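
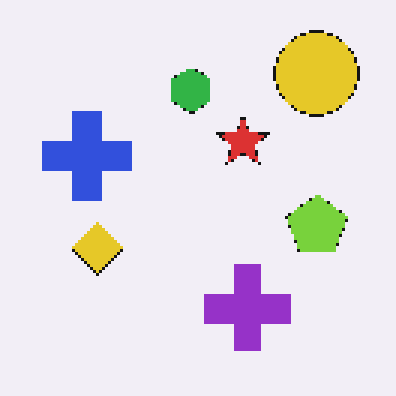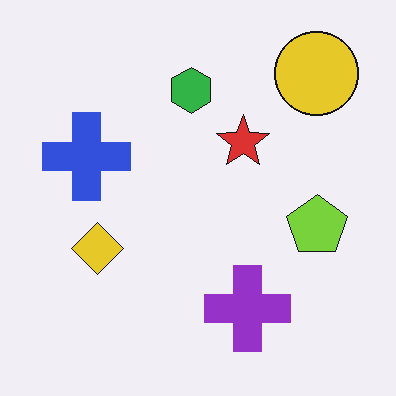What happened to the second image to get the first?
Lightly pixelated (a mild mosaic effect).

Shapes are reduced to large square blocks; fine edges and outlines are lost — a downscale-then-upscale (mosaic) effect.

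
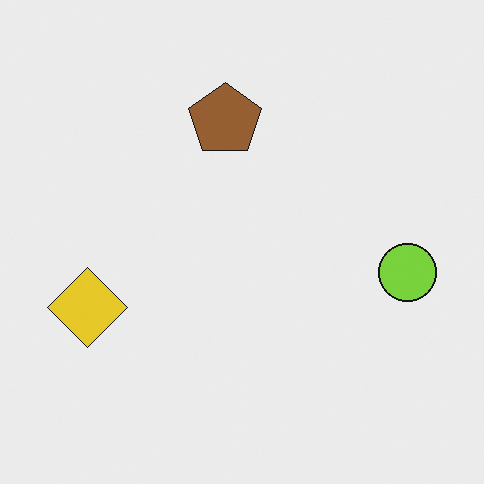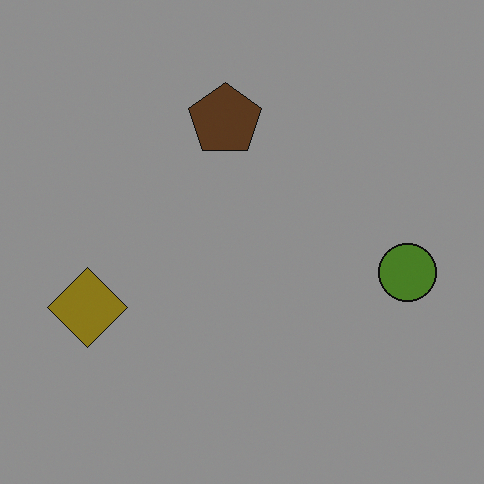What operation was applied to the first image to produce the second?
The transformation is: noticeably darkened.

Every pixel — background and shapes alike — is uniformly darkened.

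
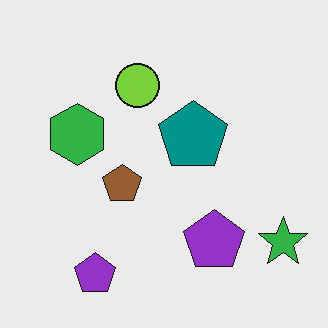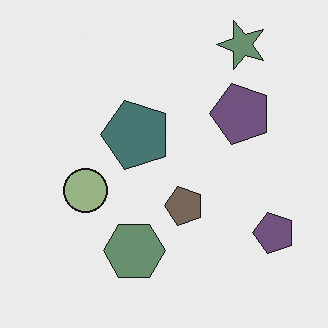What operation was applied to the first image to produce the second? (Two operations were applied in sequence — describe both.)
Rotated 90° counter-clockwise, then heavily desaturated.

The green star sits in the bottom-right of the first image and the top-right of the second — consistent with a whole-image 90° counter-clockwise rotation. All colors are more muted and greyish — a global saturation change.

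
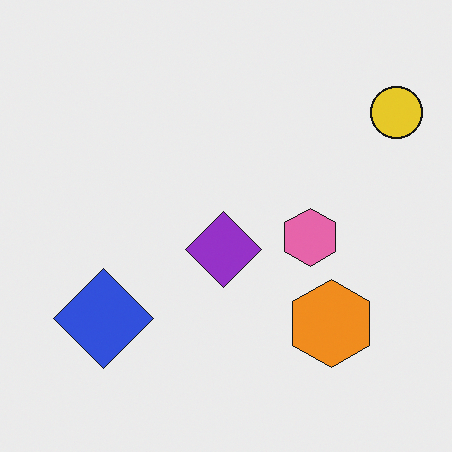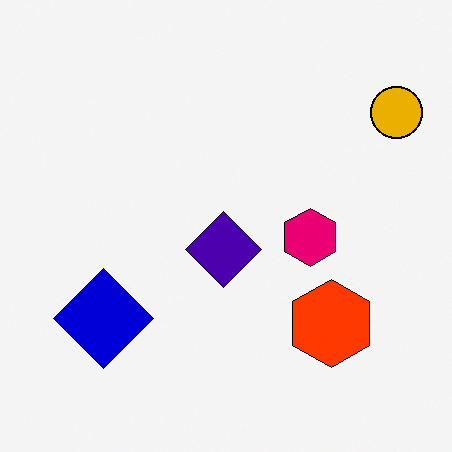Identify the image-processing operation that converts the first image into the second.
The transformation is: given much higher contrast.

Tones are pushed away from mid-grey across the whole image — a global contrast change.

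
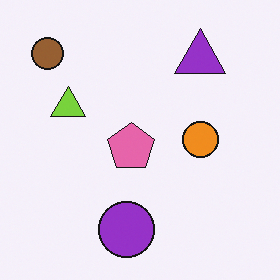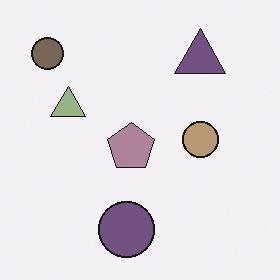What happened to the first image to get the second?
The transformation is: made much more muted (saturation change).

All colors are more muted and greyish — a global saturation change.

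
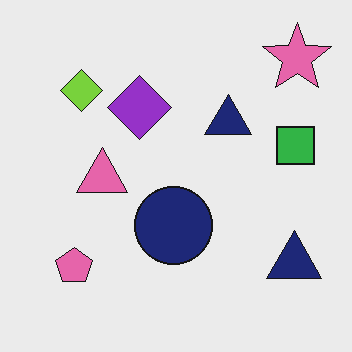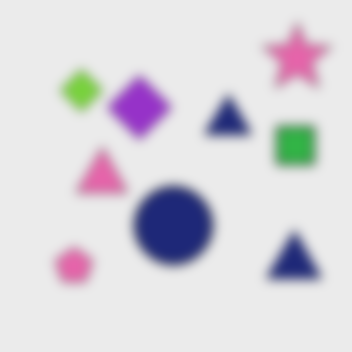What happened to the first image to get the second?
It was heavily blurred.

Shape edges and outlines are uniformly softened across the whole image.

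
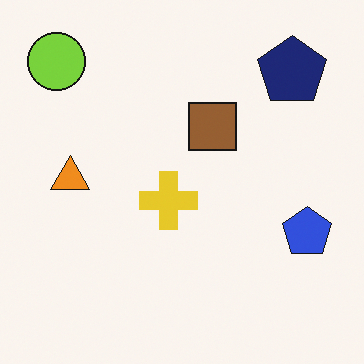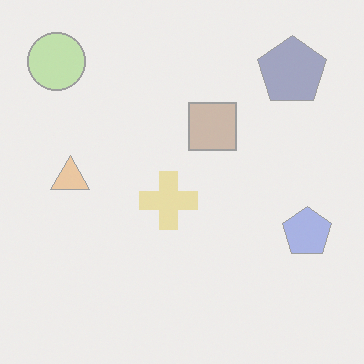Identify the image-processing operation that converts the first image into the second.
The transformation is: given much lower contrast.

Tones are pushed toward mid-grey across the whole image — a global contrast change.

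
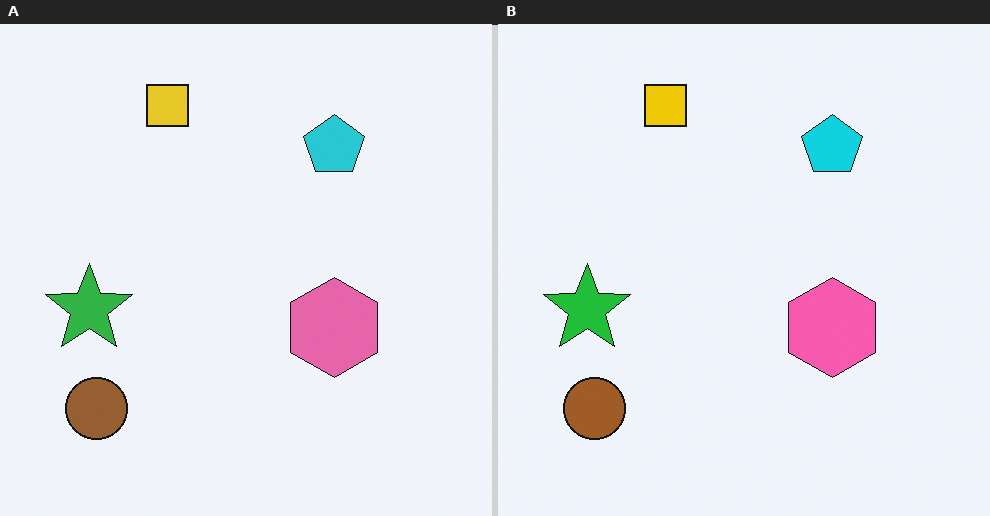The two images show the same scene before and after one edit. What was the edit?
The image was slightly oversaturated.

All colors are more vivid — a global saturation change.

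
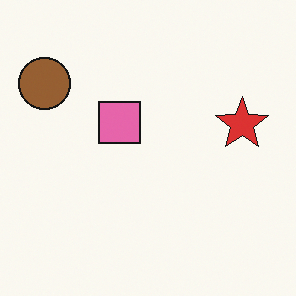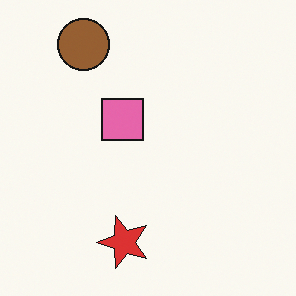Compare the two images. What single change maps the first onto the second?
It was transposed (reflected across the top-left ↔ bottom-right diagonal).

Shapes have swapped their row and column positions — what was in the top-right is now in the bottom-left — a diagonal reflection.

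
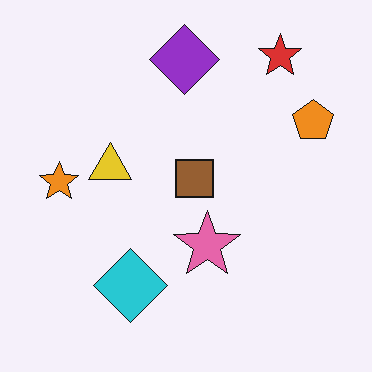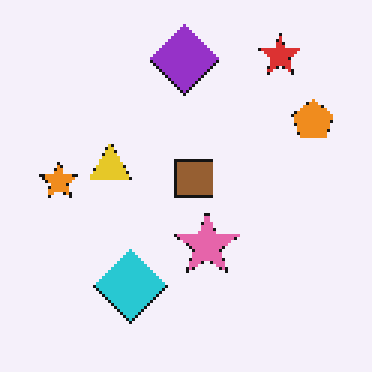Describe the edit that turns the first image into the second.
Lightly pixelated (a mild mosaic effect).

Shapes are reduced to large square blocks; fine edges and outlines are lost — a downscale-then-upscale (mosaic) effect.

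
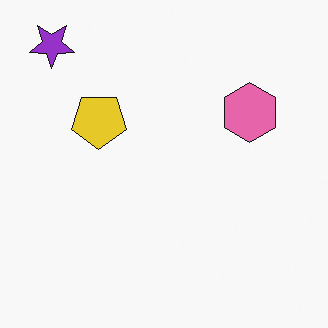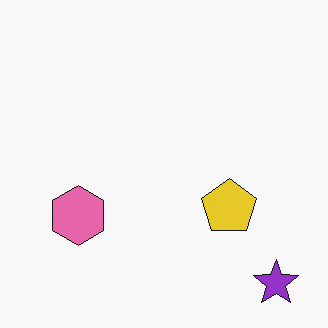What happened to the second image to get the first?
The transformation is: rotated 180°.

The purple star sits in the bottom-right of the second image and the top-left of the first — consistent with a whole-image 180° rotation.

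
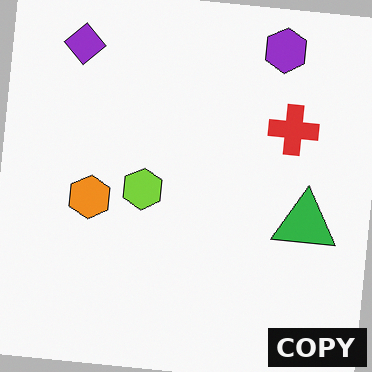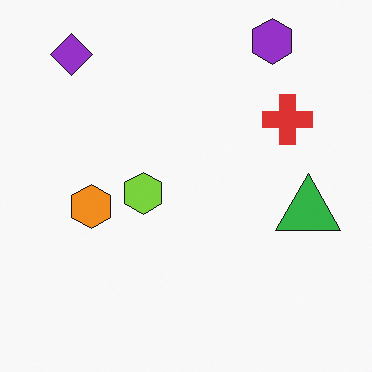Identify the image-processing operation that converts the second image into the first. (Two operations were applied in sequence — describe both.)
It was rotated clockwise by a small amount, then watermarked with the text "COPY" in the lower-right corner.

Every shape is tilted by the same angle and the image corners show triangular fill wedges — a whole-image rotation by a non-right angle. A dark label reading "COPY" appears in the lower-right corner.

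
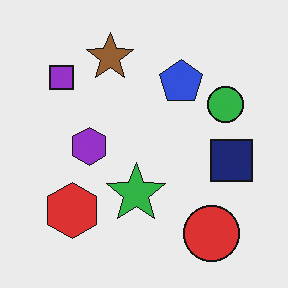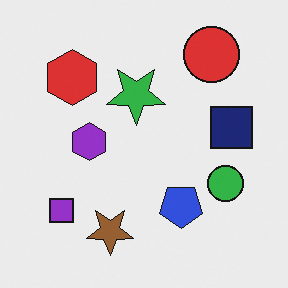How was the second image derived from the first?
It was flipped vertically (top ↔ bottom).

The red circle is in the bottom-right of the first image and the top-right of the second — shapes on opposite sides of the horizontal midline have swapped in a mirror flip.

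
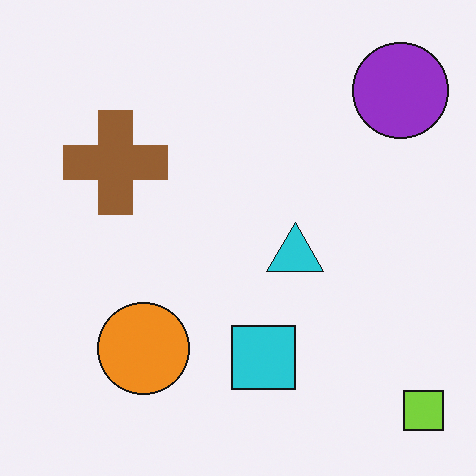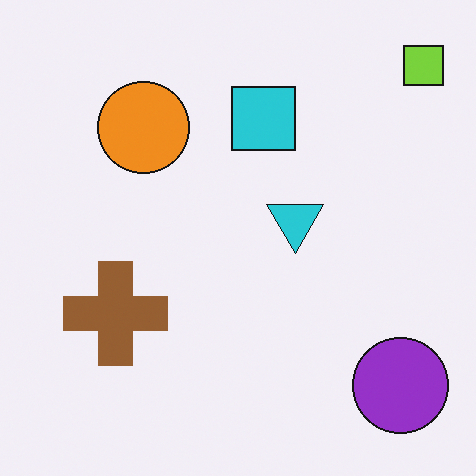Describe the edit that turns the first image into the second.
The transformation is: flipped vertically (top ↔ bottom).

The lime square is in the bottom-right of the first image and the top-right of the second — shapes on opposite sides of the horizontal midline have swapped in a mirror flip.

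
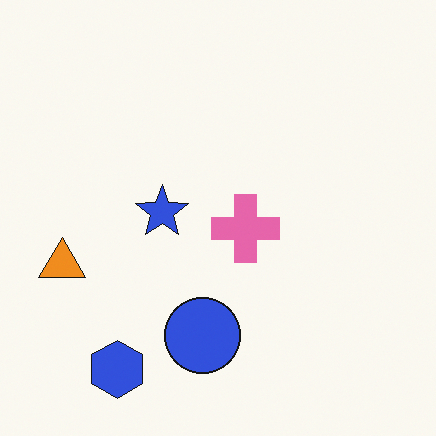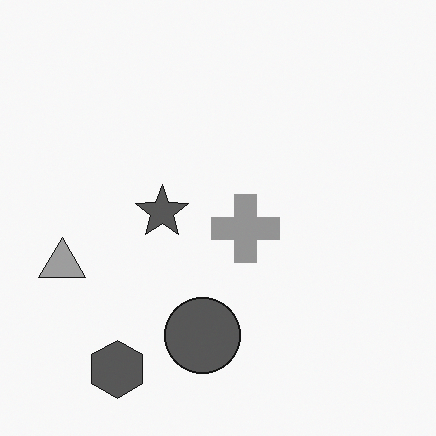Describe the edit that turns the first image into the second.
It was converted to grayscale.

All color is removed — every shape is now a shade of grey.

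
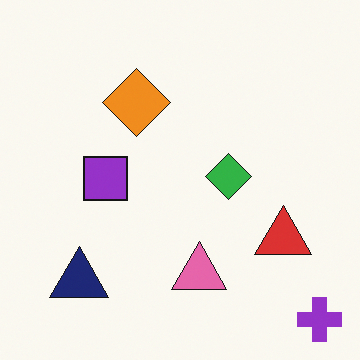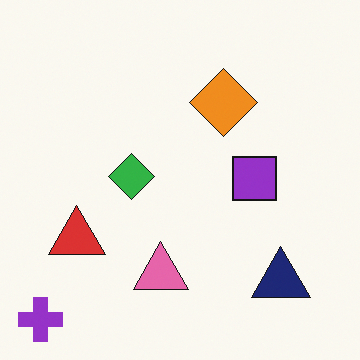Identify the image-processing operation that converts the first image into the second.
The image was flipped horizontally (left ↔ right).

The purple cross is in the bottom-right of the first image and the bottom-left of the second — shapes on opposite sides of the vertical midline have swapped in a mirror flip.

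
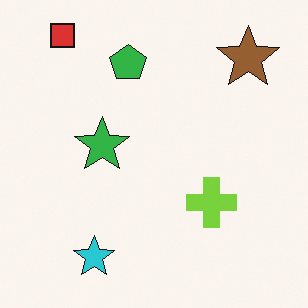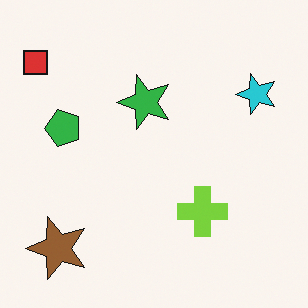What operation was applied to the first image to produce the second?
Transposed (reflected across the top-left ↔ bottom-right diagonal).

Shapes have swapped their row and column positions — what was in the top-right is now in the bottom-left — a diagonal reflection.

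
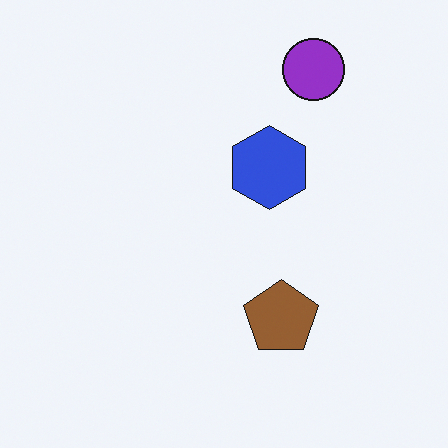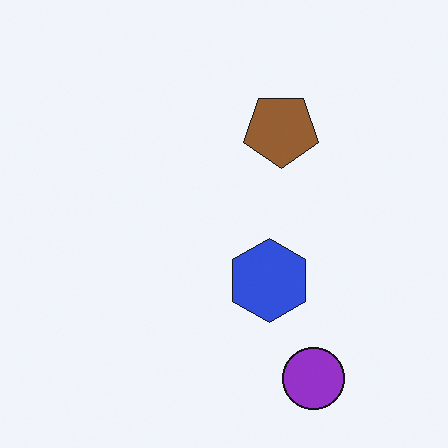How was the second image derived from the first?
It was flipped vertically (top ↔ bottom).

The purple circle is in the top-right of the first image and the bottom-right of the second — shapes on opposite sides of the horizontal midline have swapped in a mirror flip.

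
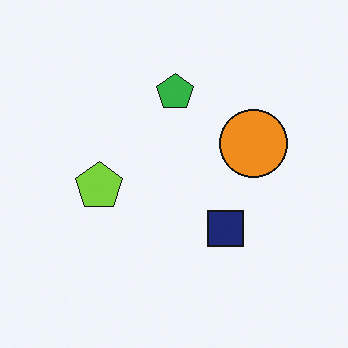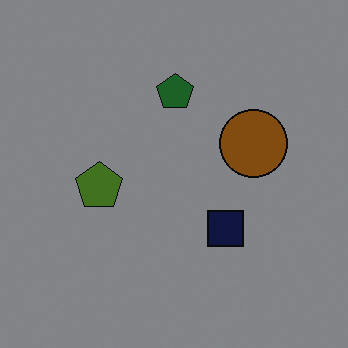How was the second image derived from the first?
It was darkened a lot.

Every pixel — background and shapes alike — is uniformly darkened.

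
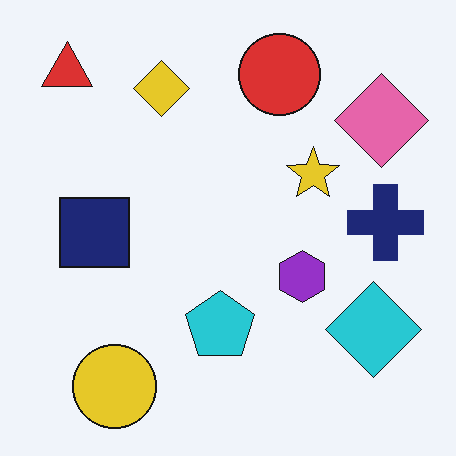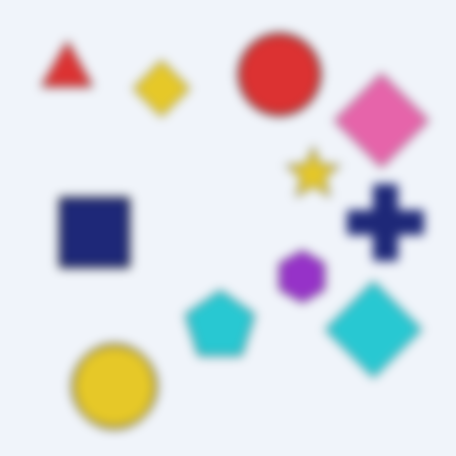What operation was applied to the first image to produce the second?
This is the original image strongly gaussian-blurred.

Shape edges and outlines are uniformly softened across the whole image.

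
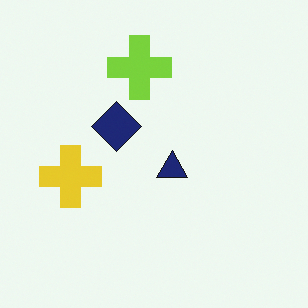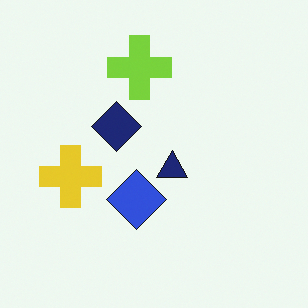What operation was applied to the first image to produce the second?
The image was overlaid with an additional blue diamond.

A blue diamond appears in the second image that is absent from the first.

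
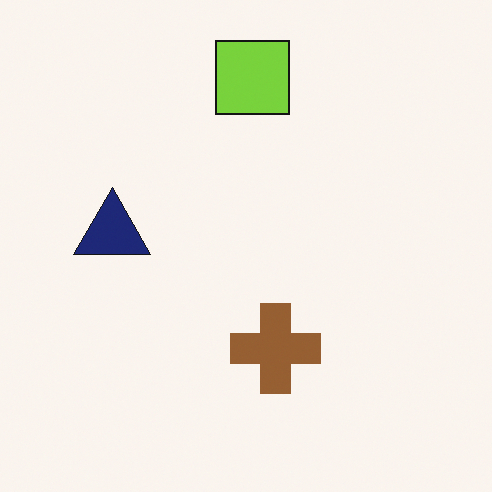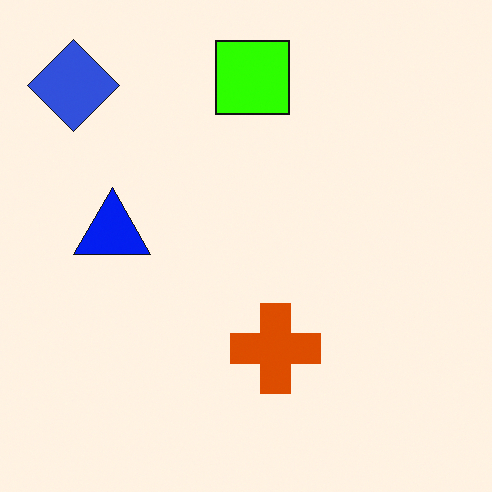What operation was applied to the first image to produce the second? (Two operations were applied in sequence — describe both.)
The transformation is: made much more vivid (saturation change), then overlaid with an additional blue diamond.

All colors are more vivid — a global saturation change. A blue diamond appears in the second image that is absent from the first.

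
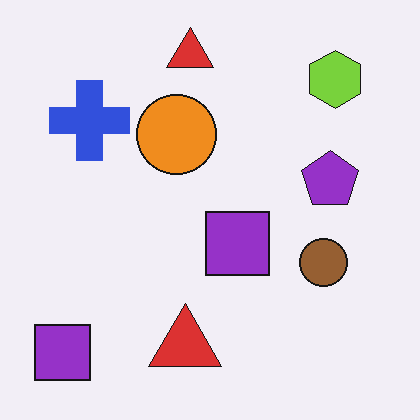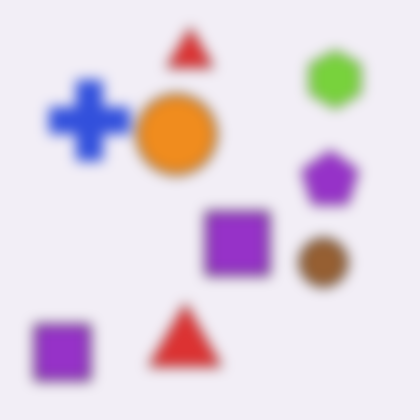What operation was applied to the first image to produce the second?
The image was heavily blurred.

Shape edges and outlines are uniformly softened across the whole image.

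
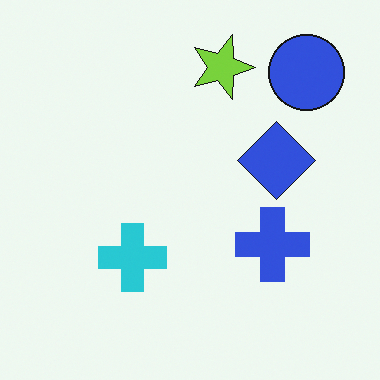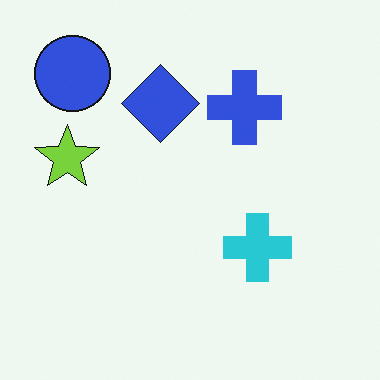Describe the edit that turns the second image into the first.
It was rotated 90° clockwise.

The blue circle sits in the top-left of the second image and the top-right of the first — consistent with a whole-image 90° clockwise rotation.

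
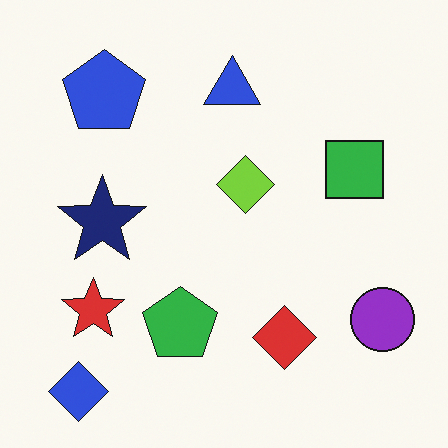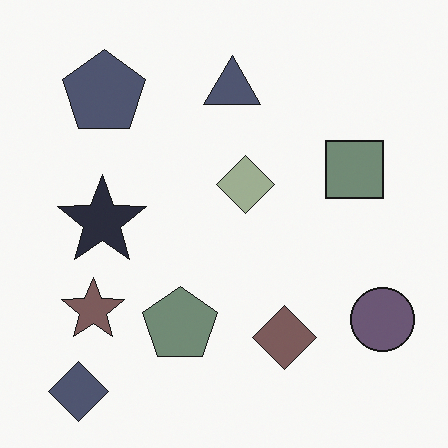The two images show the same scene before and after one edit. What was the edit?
Heavily desaturated.

All colors are more muted and greyish — a global saturation change.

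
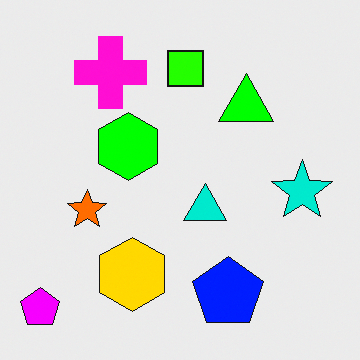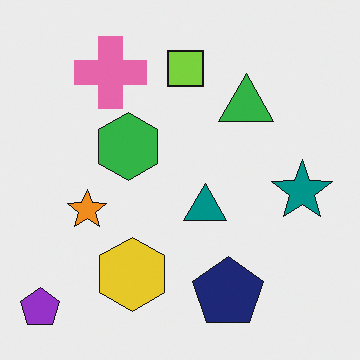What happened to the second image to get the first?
It was made much more vivid (saturation change).

All colors are more vivid — a global saturation change.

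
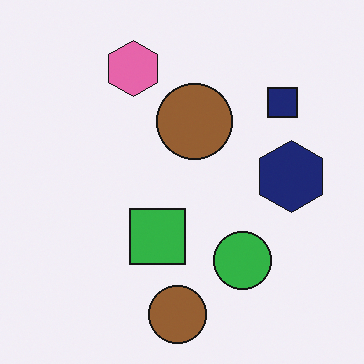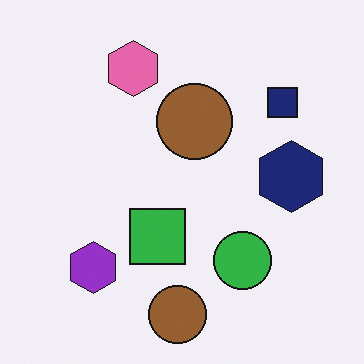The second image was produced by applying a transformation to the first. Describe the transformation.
It was overlaid with an additional purple hexagon.

A purple hexagon appears in the second image that is absent from the first.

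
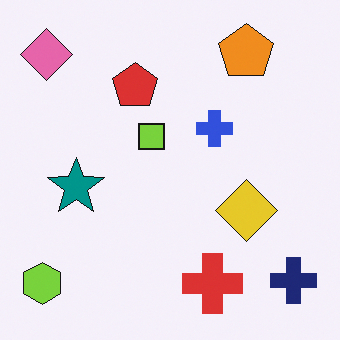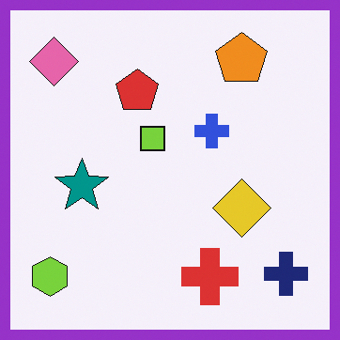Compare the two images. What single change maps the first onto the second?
The second image is the first framed with a purple border.

A solid purple frame runs around the edge of the second image, with the content slightly shrunk inside it.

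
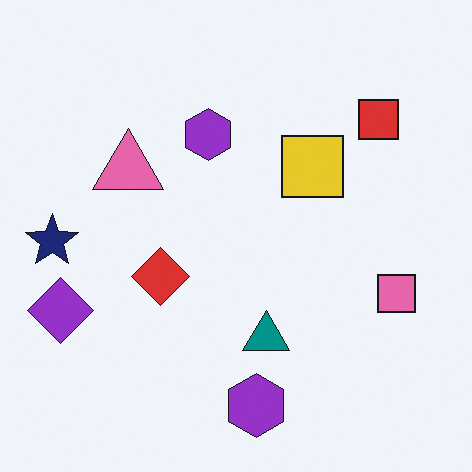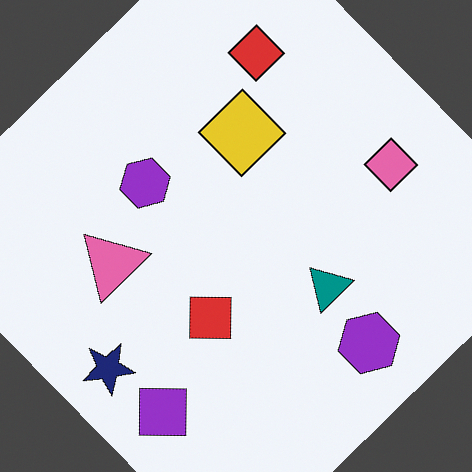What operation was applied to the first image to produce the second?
Rotated counter-clockwise by a large amount — several tens of degrees.

Every shape is tilted by the same angle and the image corners show triangular fill wedges — a whole-image rotation by a non-right angle.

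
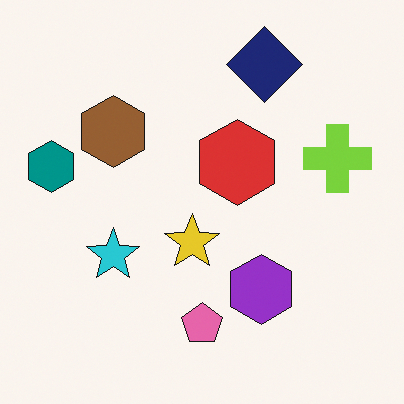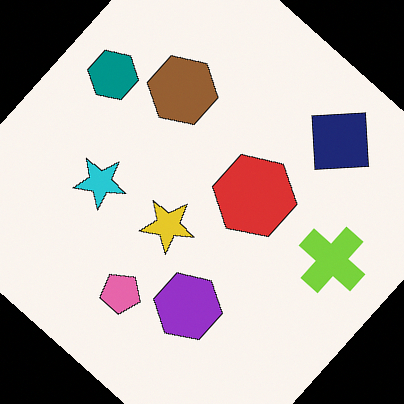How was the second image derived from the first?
This is the original image rotated clockwise by a large amount — several tens of degrees.

Every shape is tilted by the same angle and the image corners show triangular fill wedges — a whole-image rotation by a non-right angle.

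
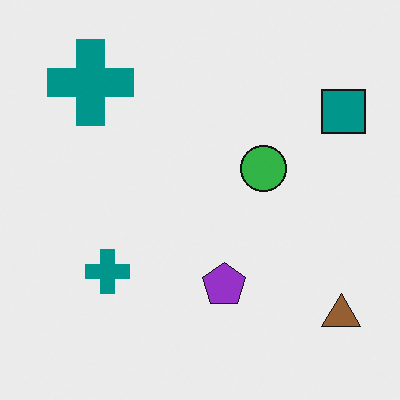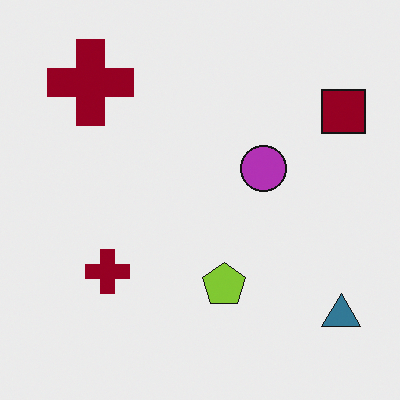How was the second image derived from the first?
Hue-shifted through roughly half the color wheel.

Every shape's color has rotated by the same amount around the hue wheel — a uniform hue shift.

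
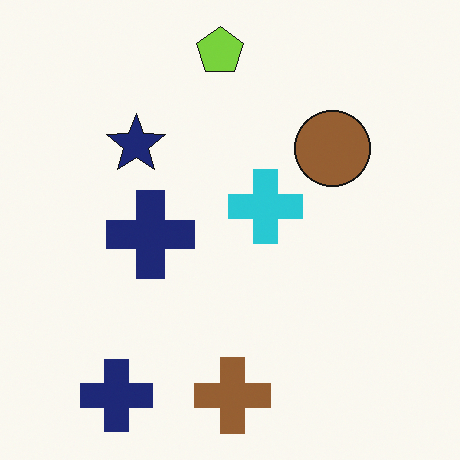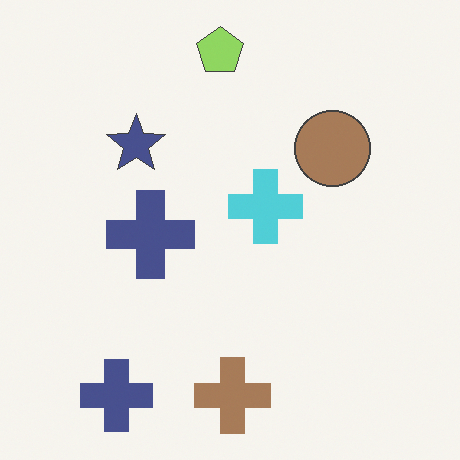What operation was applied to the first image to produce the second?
This is the original image given slightly reduced contrast.

Tones are pushed toward mid-grey across the whole image — a global contrast change.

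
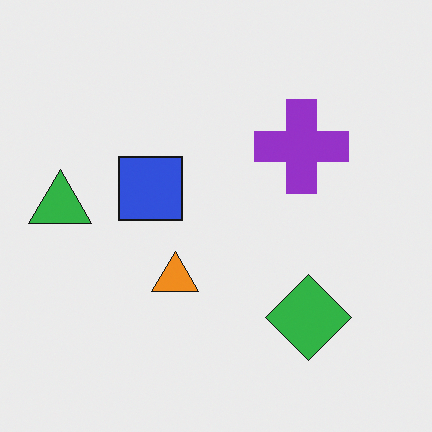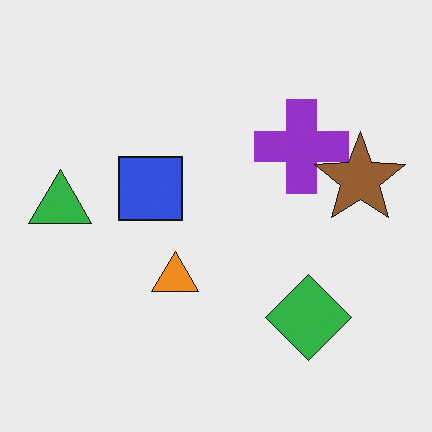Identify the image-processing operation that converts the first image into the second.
Overlaid with an additional brown star.

A brown star appears in the second image that is absent from the first.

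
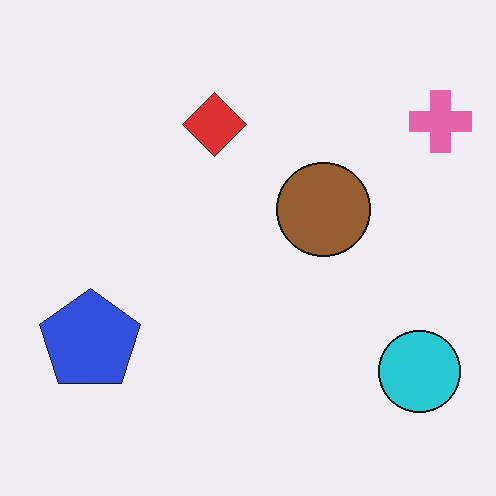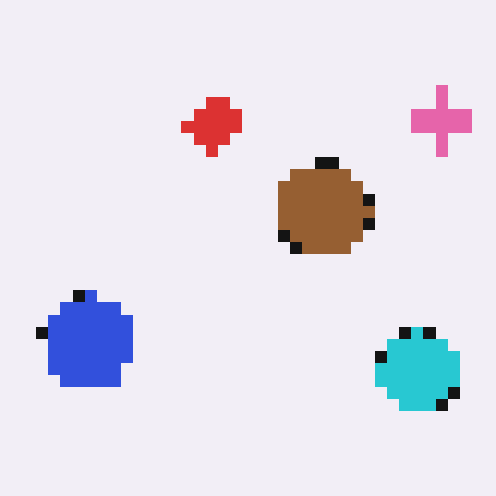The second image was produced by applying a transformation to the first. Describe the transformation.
This is the original image heavily pixelated into large blocks.

Shapes are reduced to large square blocks; fine edges and outlines are lost — a downscale-then-upscale (mosaic) effect.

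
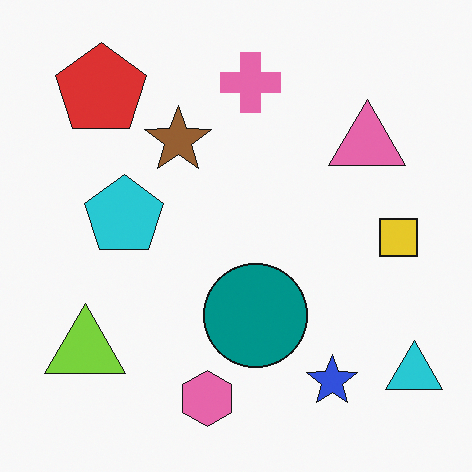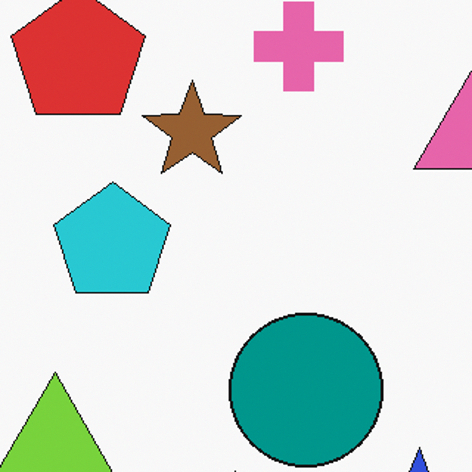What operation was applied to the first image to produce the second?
The second image is the first cropped slightly and scaled back up.

The visible shapes are larger and the field of view is narrower; shapes near the original edges may be partly or wholly outside the frame — a crop-and-rescale.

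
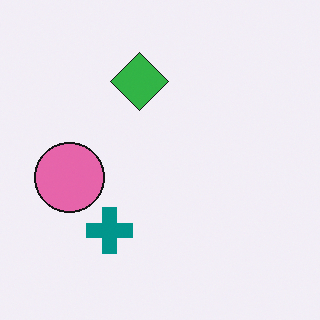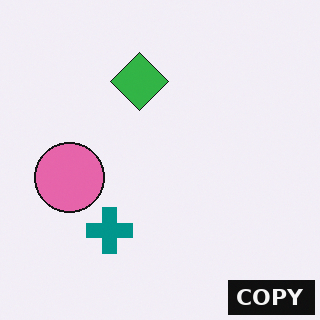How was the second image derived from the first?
Watermarked with the text "COPY" in the lower-right corner.

A dark label reading "COPY" appears in the lower-right corner.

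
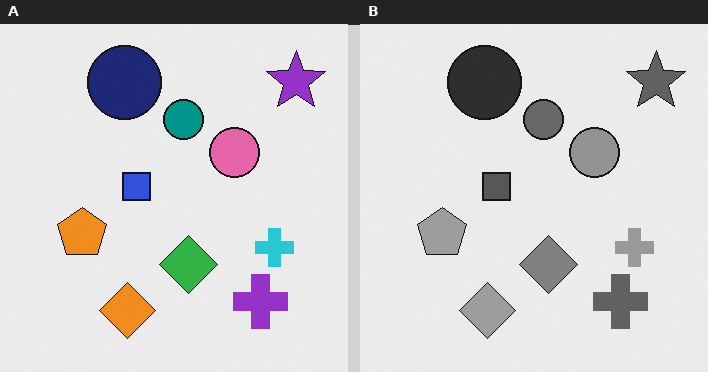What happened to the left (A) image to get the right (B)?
This is the original image converted to grayscale.

All color is removed — every shape is now a shade of grey.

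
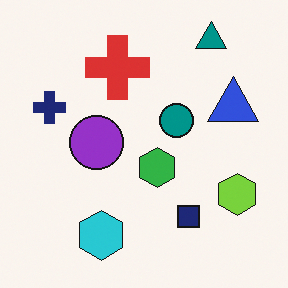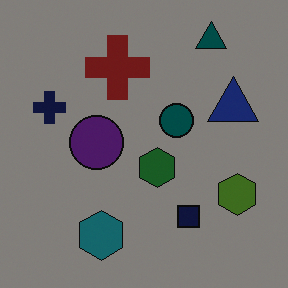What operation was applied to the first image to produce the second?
Noticeably darkened.

Every pixel — background and shapes alike — is uniformly darkened.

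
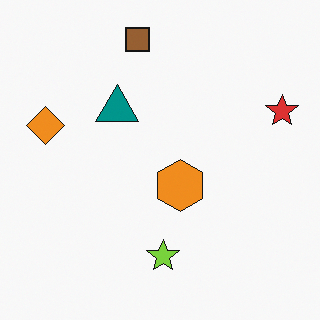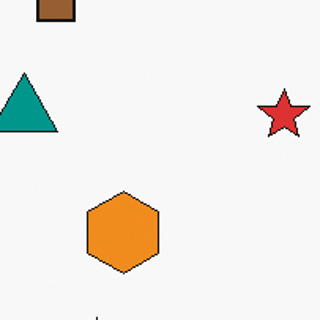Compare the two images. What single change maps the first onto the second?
It was cropped slightly and scaled back up.

The visible shapes are larger and the field of view is narrower; shapes near the original edges may be partly or wholly outside the frame — a crop-and-rescale.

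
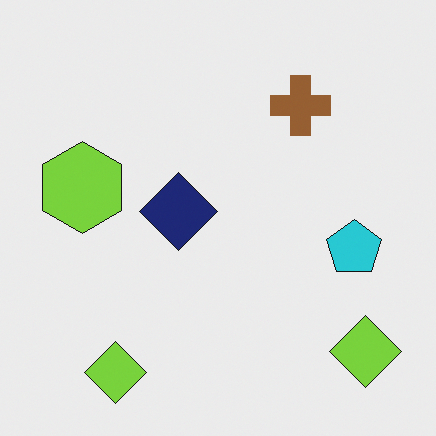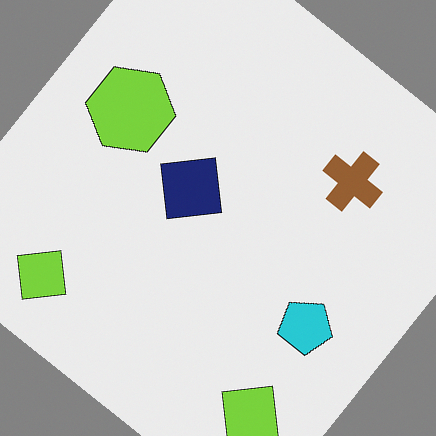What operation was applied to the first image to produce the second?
Rotated clockwise by a large amount — several tens of degrees.

Every shape is tilted by the same angle and the image corners show triangular fill wedges — a whole-image rotation by a non-right angle.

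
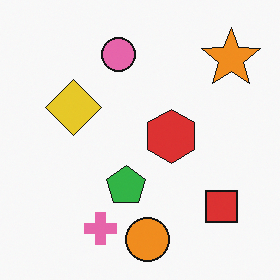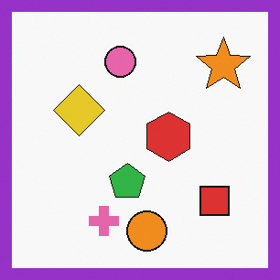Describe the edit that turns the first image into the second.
It was framed with a purple border.

A solid purple frame runs around the edge of the second image, with the content slightly shrunk inside it.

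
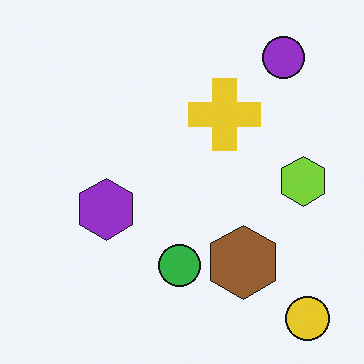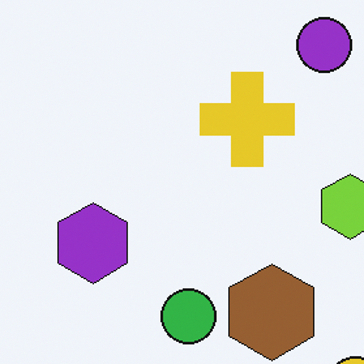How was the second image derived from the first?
It was cropped slightly and scaled back up.

The visible shapes are larger and the field of view is narrower; shapes near the original edges may be partly or wholly outside the frame — a crop-and-rescale.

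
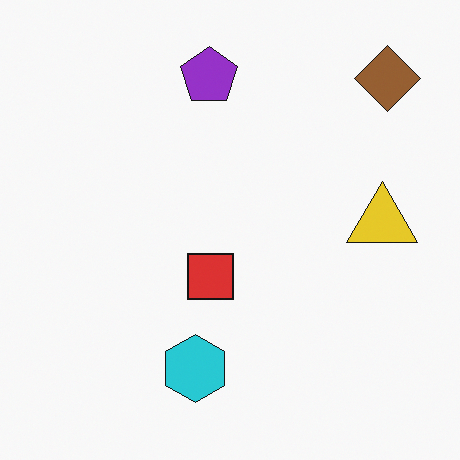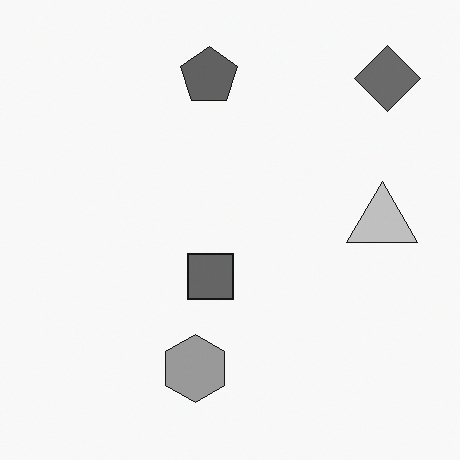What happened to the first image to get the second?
Converted to grayscale.

All color is removed — every shape is now a shade of grey.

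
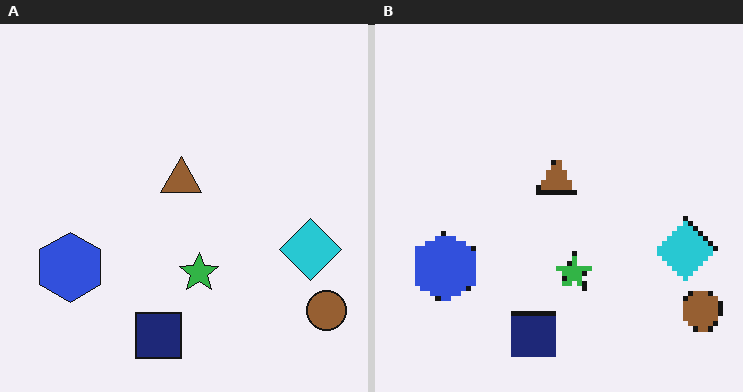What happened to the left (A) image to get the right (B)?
The right (B) image is the left (A) mildly pixelated.

Shapes are reduced to large square blocks; fine edges and outlines are lost — a downscale-then-upscale (mosaic) effect.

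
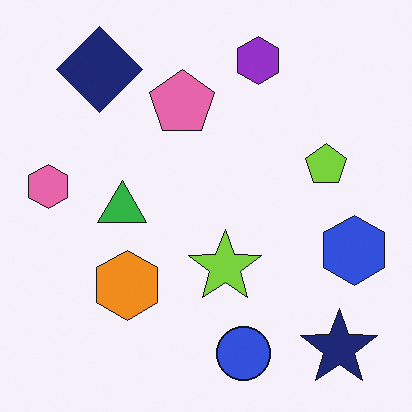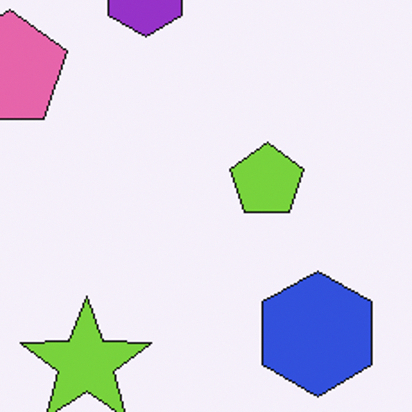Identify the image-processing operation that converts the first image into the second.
Cropped tightly and scaled back up.

The visible shapes are larger and the field of view is narrower; shapes near the original edges may be partly or wholly outside the frame — a crop-and-rescale.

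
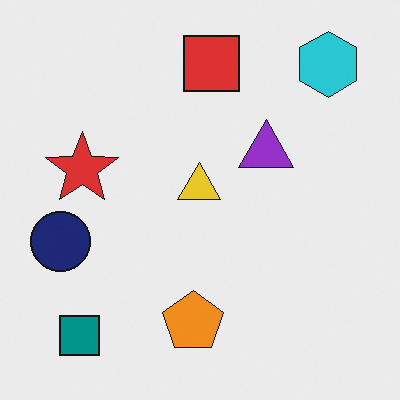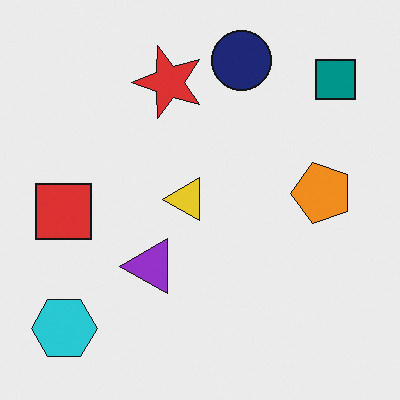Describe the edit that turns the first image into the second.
Transposed (reflected across the top-left ↔ bottom-right diagonal).

Shapes have swapped their row and column positions — what was in the top-right is now in the bottom-left — a diagonal reflection.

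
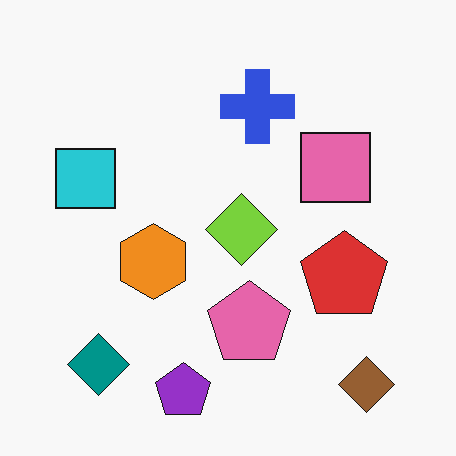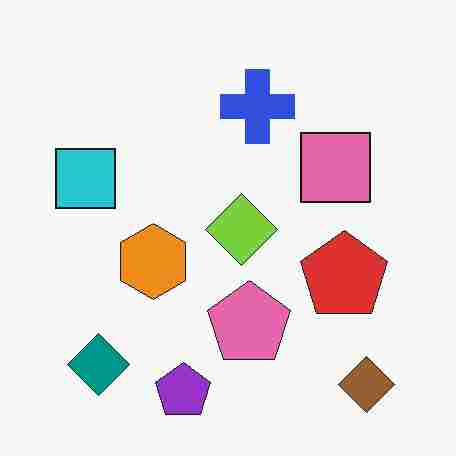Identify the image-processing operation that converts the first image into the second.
It was heavily JPEG-compressed with obvious blocking artifacts.

Blocky 8×8 compression artifacts appear around shape edges and the flat background shows ringing — characteristic JPEG degradation.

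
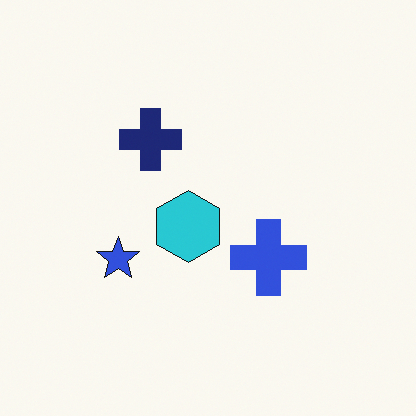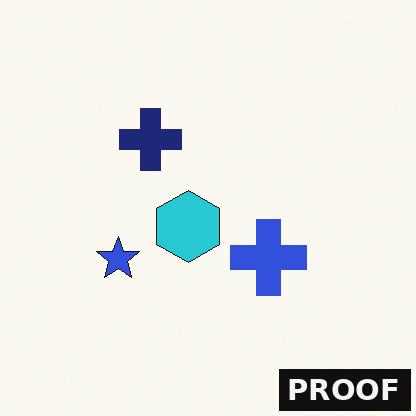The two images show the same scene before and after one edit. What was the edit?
It was watermarked with the text "PROOF" in the lower-right corner.

A dark label reading "PROOF" appears in the lower-right corner.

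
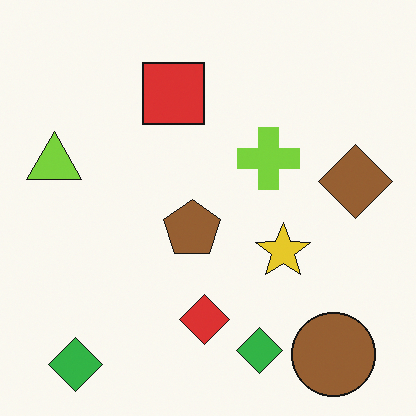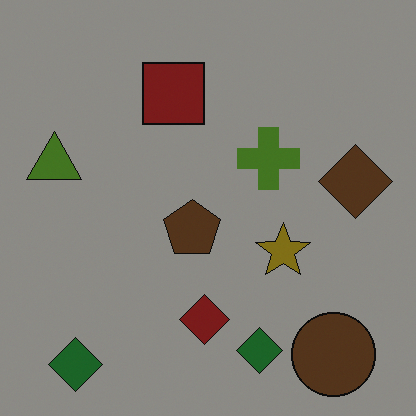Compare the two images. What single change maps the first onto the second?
This is the original image darkened a lot.

Every pixel — background and shapes alike — is uniformly darkened.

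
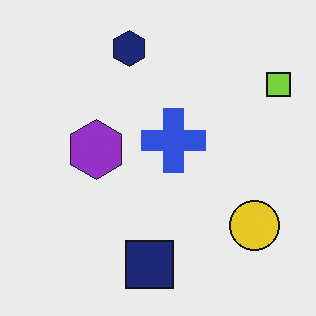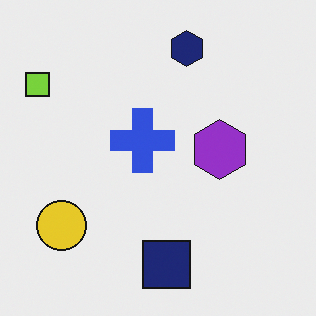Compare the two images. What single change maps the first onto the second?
This is the original image flipped horizontally (left ↔ right).

The lime square is in the top-right of the first image and the top-left of the second — shapes on opposite sides of the vertical midline have swapped in a mirror flip.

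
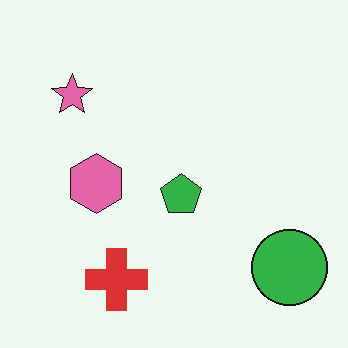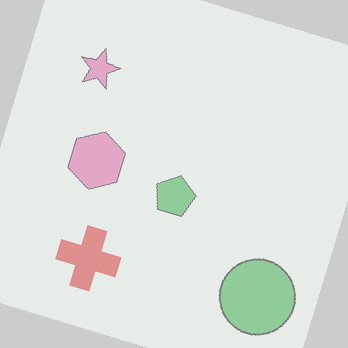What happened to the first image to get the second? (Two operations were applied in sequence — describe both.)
The image was rotated clockwise by a moderate amount, then washed out (contrast reduced).

Every shape is tilted by the same angle and the image corners show triangular fill wedges — a whole-image rotation by a non-right angle. Tones are pushed toward mid-grey across the whole image — a global contrast change.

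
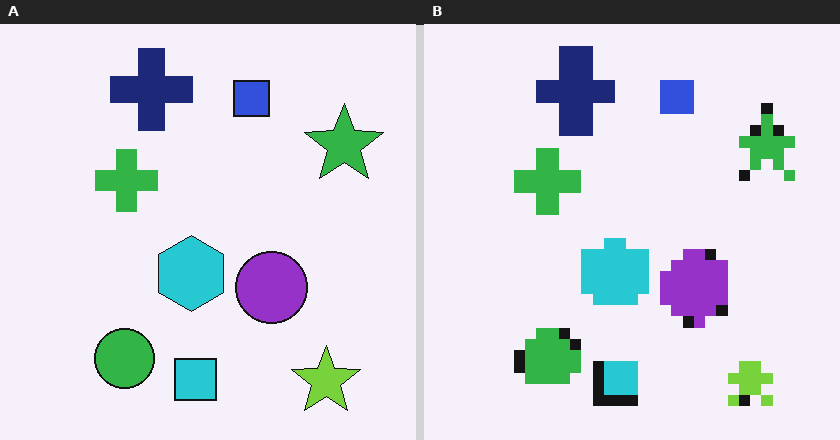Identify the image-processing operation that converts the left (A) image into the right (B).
The transformation is: heavily pixelated into large blocks.

Shapes are reduced to large square blocks; fine edges and outlines are lost — a downscale-then-upscale (mosaic) effect.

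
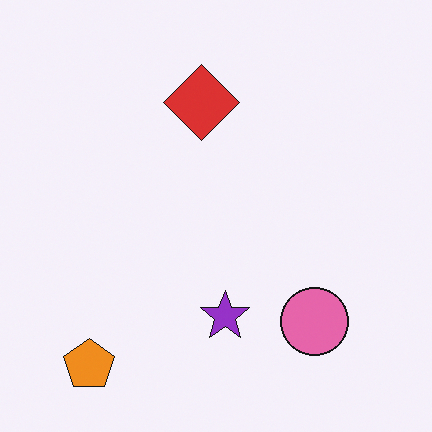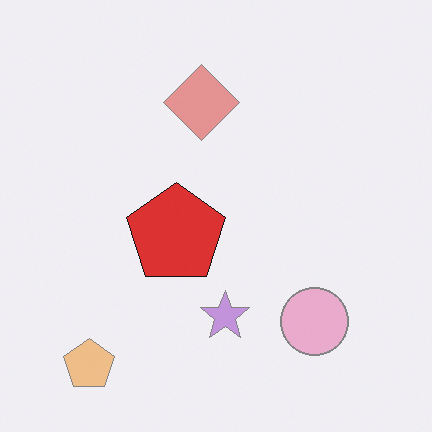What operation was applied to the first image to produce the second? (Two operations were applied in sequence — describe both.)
This is the original image given much lower contrast, then overlaid with an additional red pentagon.

Tones are pushed toward mid-grey across the whole image — a global contrast change. A red pentagon appears in the second image that is absent from the first.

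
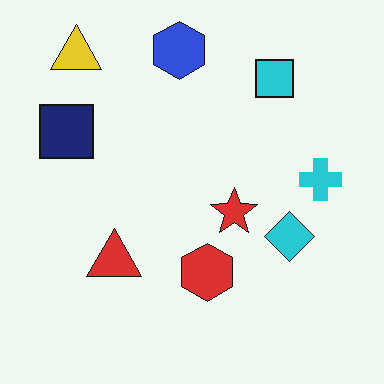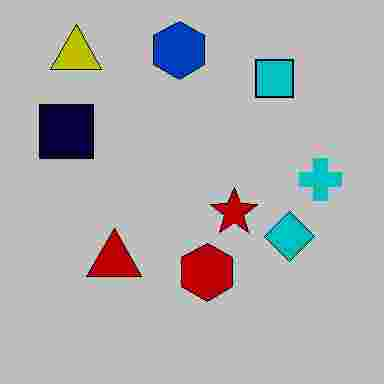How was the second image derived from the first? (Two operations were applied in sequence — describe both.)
The image was heavily posterized to just a handful of flat colors, then degraded with heavy JPEG compression.

Each flat color has snapped to a coarser quantized level — most visibly, the near-white background has dropped to a flat grey. Blocky 8×8 compression artifacts appear around shape edges and the flat background shows ringing — characteristic JPEG degradation.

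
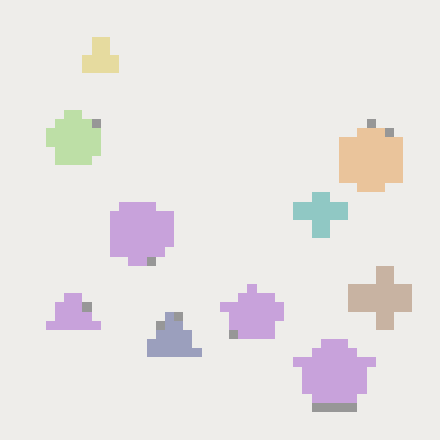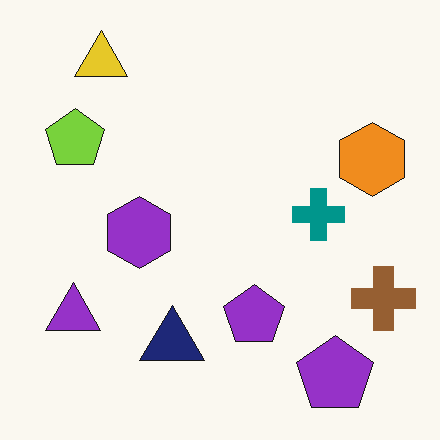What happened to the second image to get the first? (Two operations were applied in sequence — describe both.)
Given much lower contrast, then coarsely pixelated.

Tones are pushed toward mid-grey across the whole image — a global contrast change. Shapes are reduced to large square blocks; fine edges and outlines are lost — a downscale-then-upscale (mosaic) effect.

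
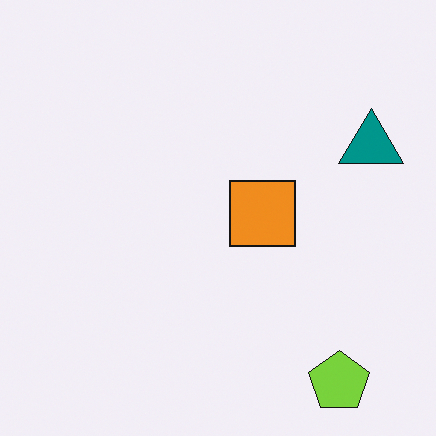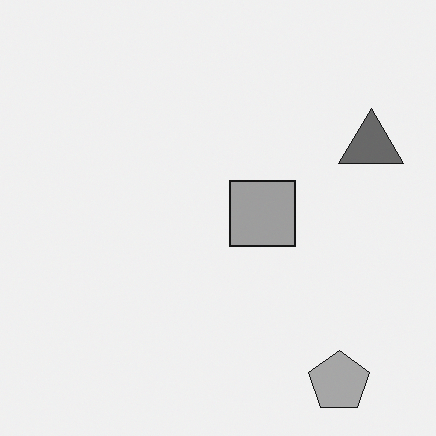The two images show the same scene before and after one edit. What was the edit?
The image was converted to grayscale.

All color is removed — every shape is now a shade of grey.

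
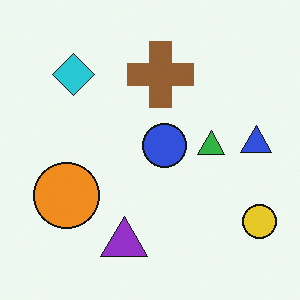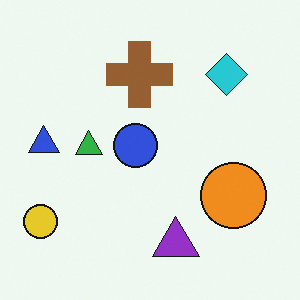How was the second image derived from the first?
The transformation is: flipped horizontally (left ↔ right).

The yellow circle is in the bottom-right of the first image and the bottom-left of the second — shapes on opposite sides of the vertical midline have swapped in a mirror flip.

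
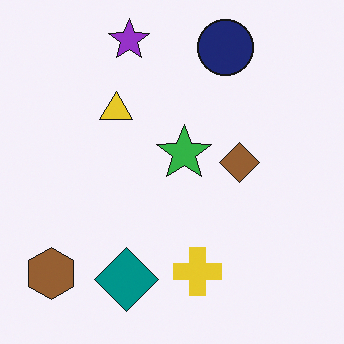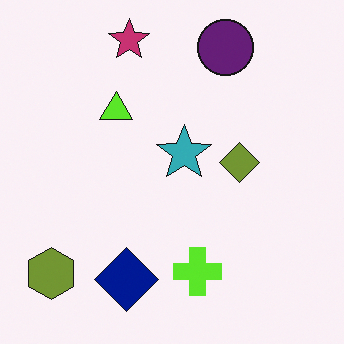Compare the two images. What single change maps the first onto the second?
This is the original image hue-shifted by a small amount.

Every shape's color has rotated by the same amount around the hue wheel — a uniform hue shift.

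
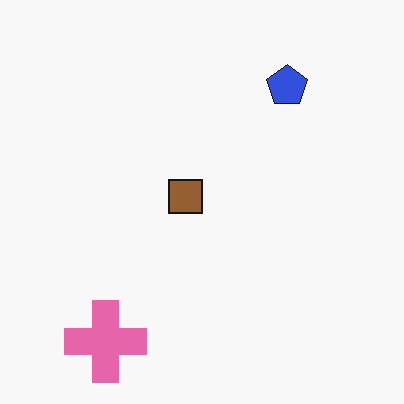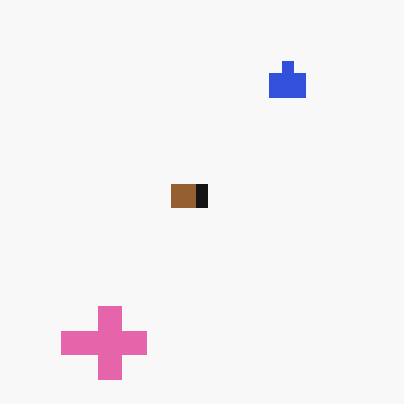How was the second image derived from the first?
Heavily pixelated into large blocks.

Shapes are reduced to large square blocks; fine edges and outlines are lost — a downscale-then-upscale (mosaic) effect.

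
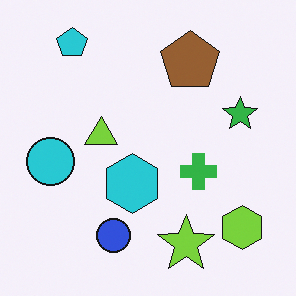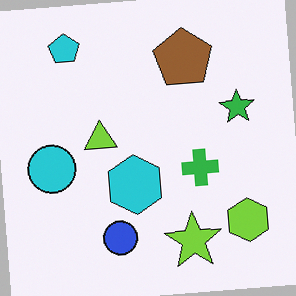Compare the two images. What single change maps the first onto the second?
The second image is the first rotated counter-clockwise by a slight angle.

Every shape is tilted by the same angle and the image corners show triangular fill wedges — a whole-image rotation by a non-right angle.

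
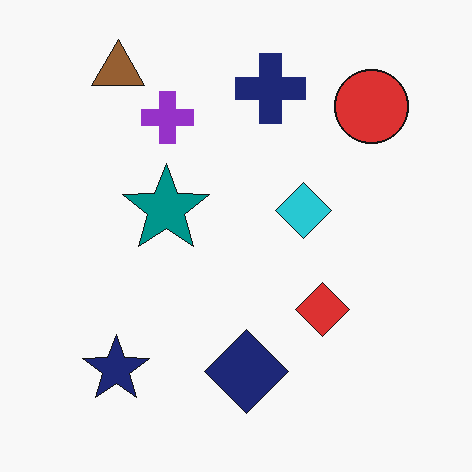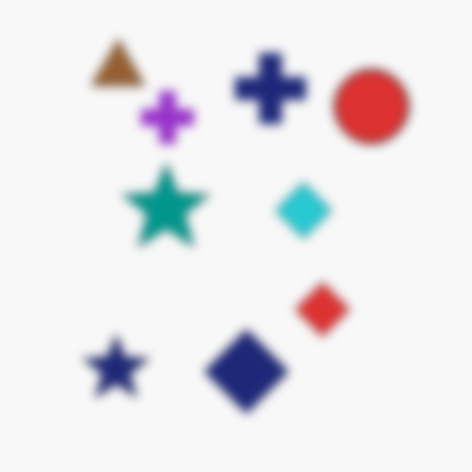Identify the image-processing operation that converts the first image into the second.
The second image is the first strongly gaussian-blurred.

Shape edges and outlines are uniformly softened across the whole image.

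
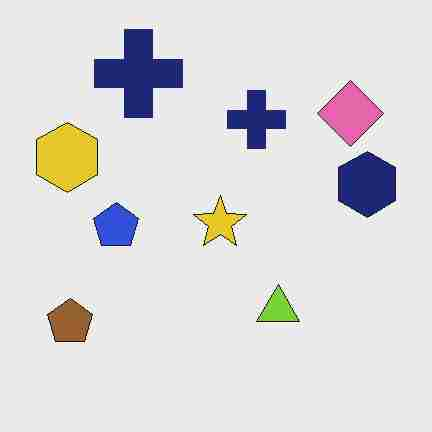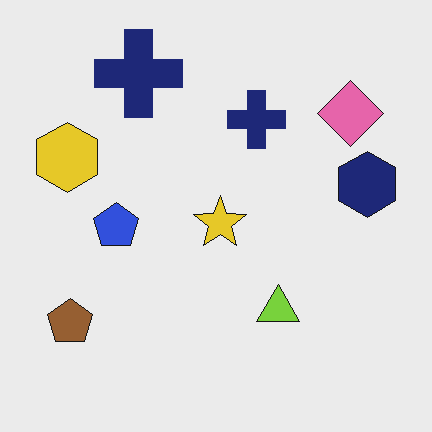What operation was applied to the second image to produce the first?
The transformation is: heavily JPEG-compressed with obvious blocking artifacts.

Blocky 8×8 compression artifacts appear around shape edges and the flat background shows ringing — characteristic JPEG degradation.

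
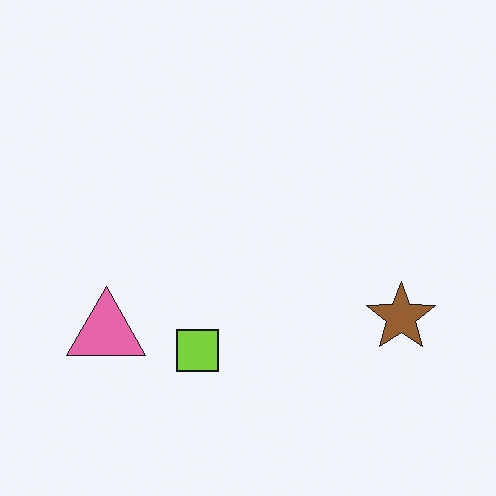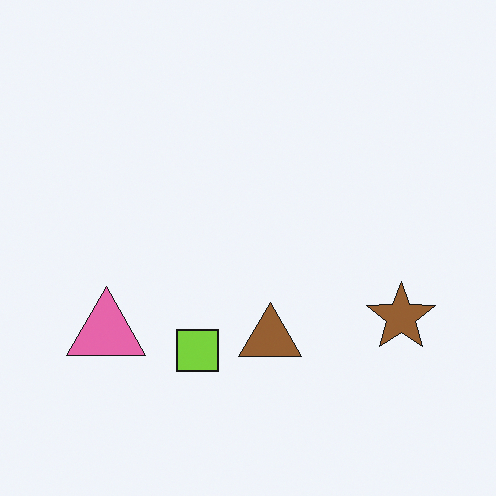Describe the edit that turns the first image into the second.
The second image is the first overlaid with an additional brown triangle.

A brown triangle appears in the second image that is absent from the first.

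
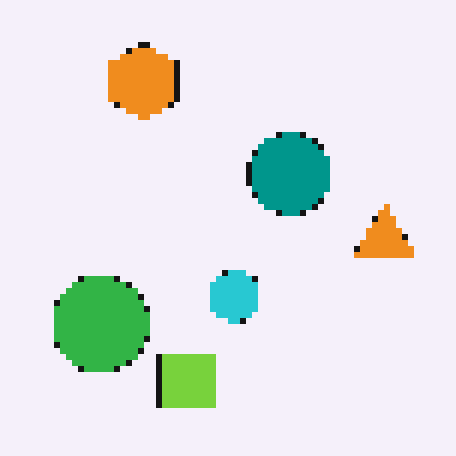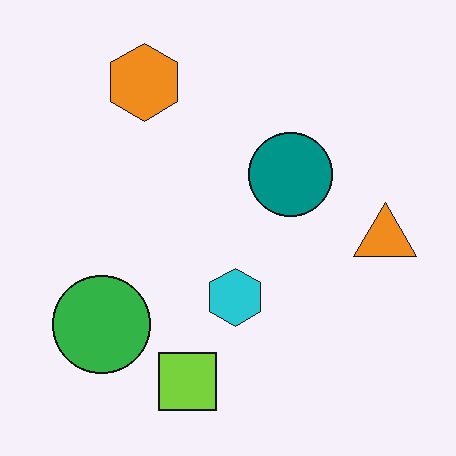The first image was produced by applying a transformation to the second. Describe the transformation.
Moderately pixelated.

Shapes are reduced to large square blocks; fine edges and outlines are lost — a downscale-then-upscale (mosaic) effect.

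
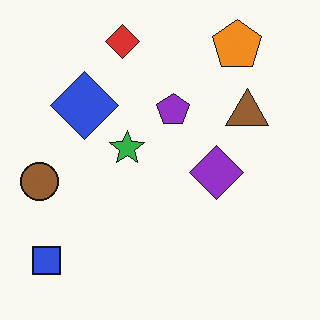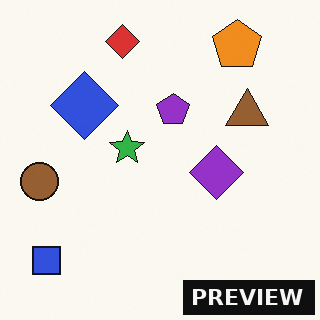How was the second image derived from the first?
Watermarked with the text "PREVIEW" in the lower-right corner.

A dark label reading "PREVIEW" appears in the lower-right corner.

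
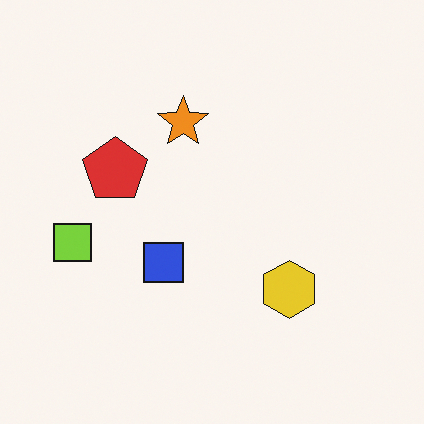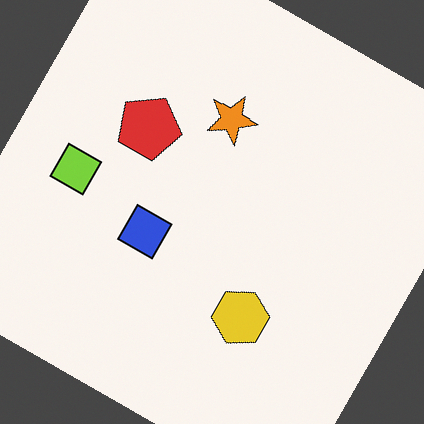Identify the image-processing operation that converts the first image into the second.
The second image is the first rotated clockwise by a moderate amount.

Every shape is tilted by the same angle and the image corners show triangular fill wedges — a whole-image rotation by a non-right angle.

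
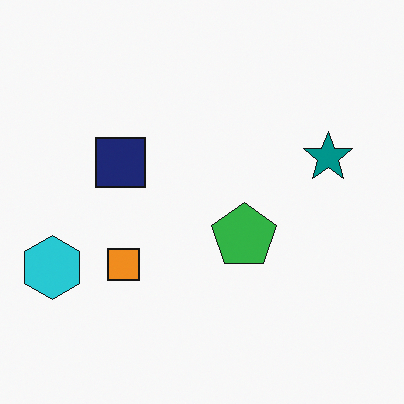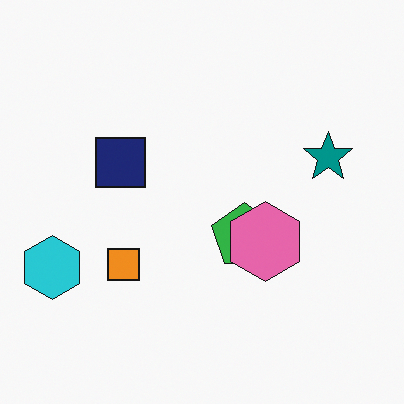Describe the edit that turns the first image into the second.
It was overlaid with an additional pink hexagon.

A pink hexagon appears in the second image that is absent from the first.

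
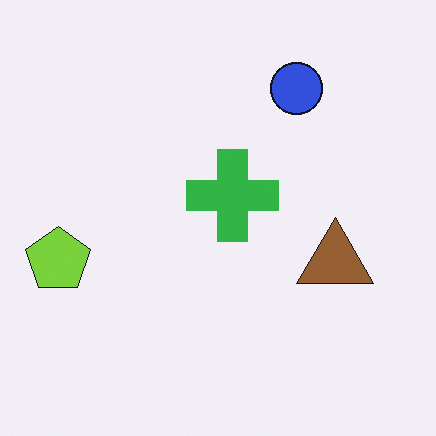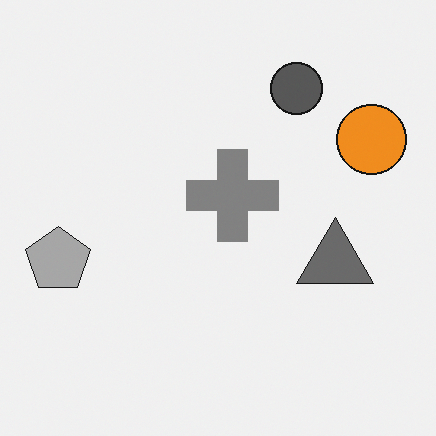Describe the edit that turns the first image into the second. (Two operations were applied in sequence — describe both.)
The image was converted to grayscale, then overlaid with an additional orange circle.

All color is removed — every shape is now a shade of grey. An orange circle appears in the second image that is absent from the first.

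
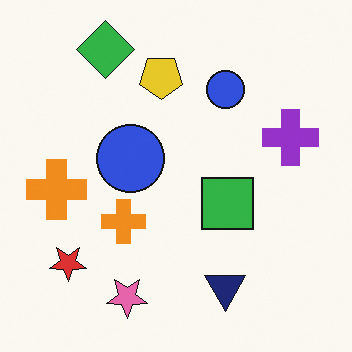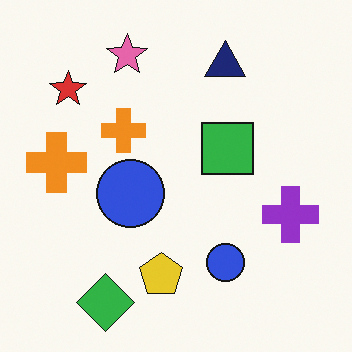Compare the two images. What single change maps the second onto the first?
The image was flipped vertically (top ↔ bottom).

The green diamond is in the bottom-left of the second image and the top-left of the first — shapes on opposite sides of the horizontal midline have swapped in a mirror flip.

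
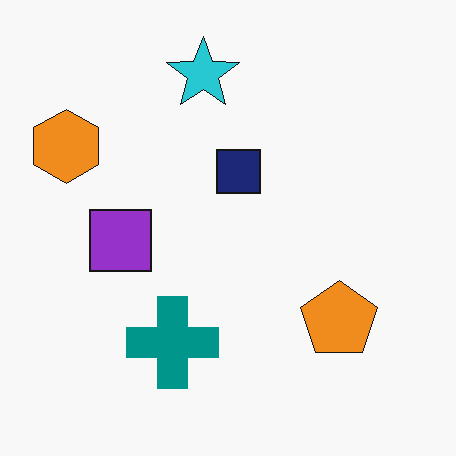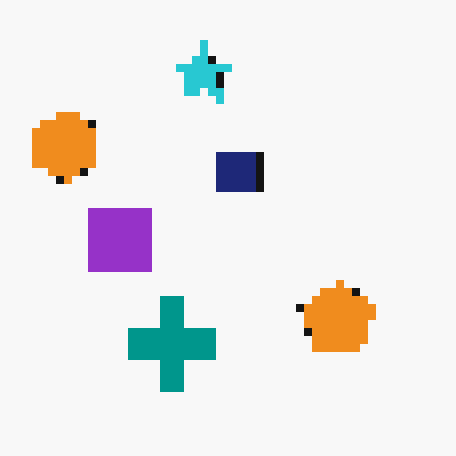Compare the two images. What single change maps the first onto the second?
The transformation is: pixelated into visible square blocks.

Shapes are reduced to large square blocks; fine edges and outlines are lost — a downscale-then-upscale (mosaic) effect.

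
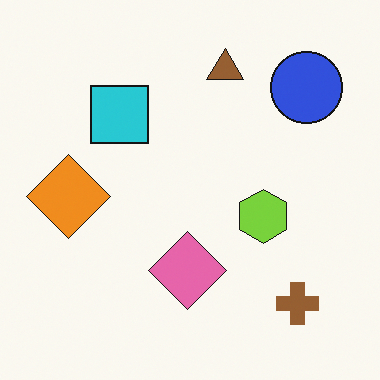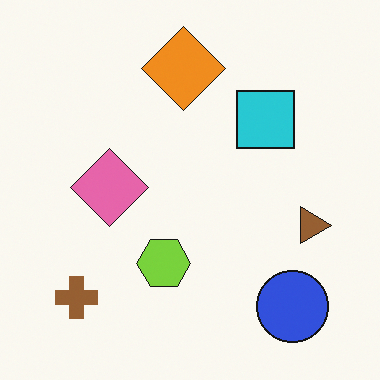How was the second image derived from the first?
It was rotated 90° clockwise.

The brown cross sits in the bottom-right of the first image and the bottom-left of the second — consistent with a whole-image 90° clockwise rotation.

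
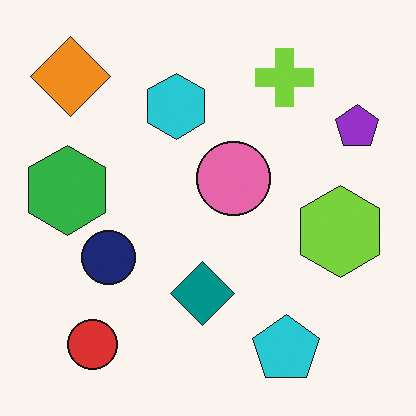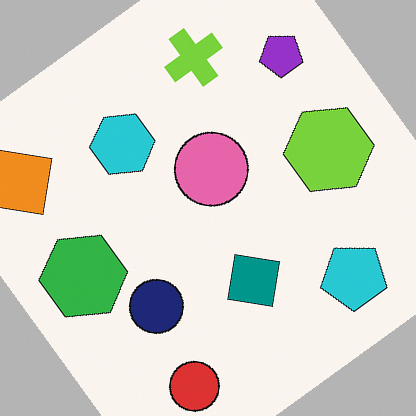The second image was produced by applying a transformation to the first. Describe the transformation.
Rotated counter-clockwise by a large amount — several tens of degrees.

Every shape is tilted by the same angle and the image corners show triangular fill wedges — a whole-image rotation by a non-right angle.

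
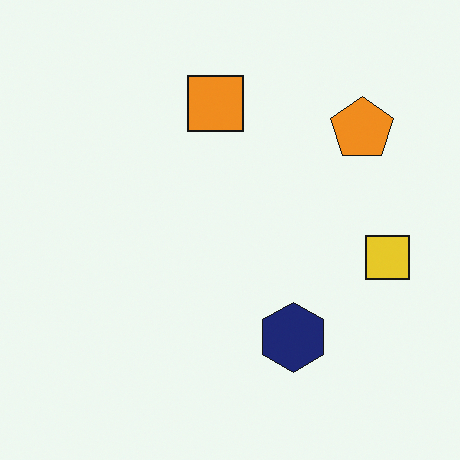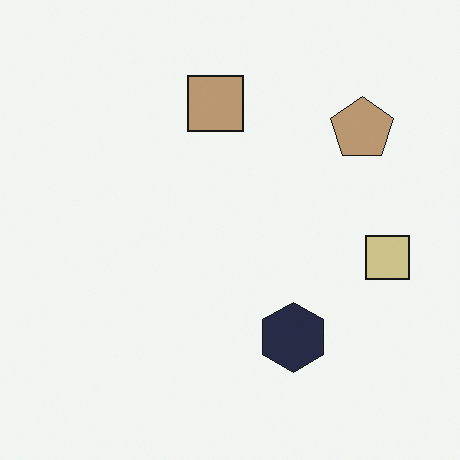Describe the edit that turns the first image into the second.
It was heavily desaturated.

All colors are more muted and greyish — a global saturation change.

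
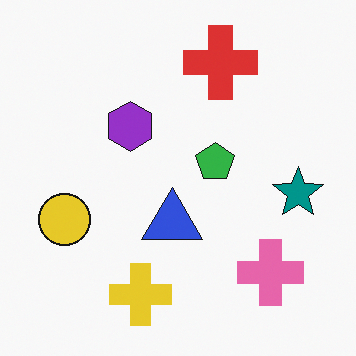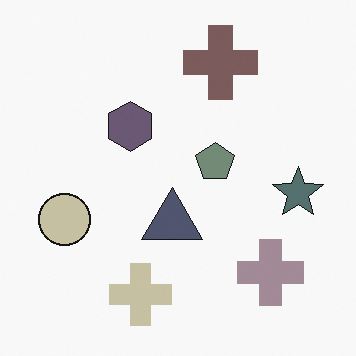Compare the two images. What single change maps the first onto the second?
It was made much more muted (saturation change).

All colors are more muted and greyish — a global saturation change.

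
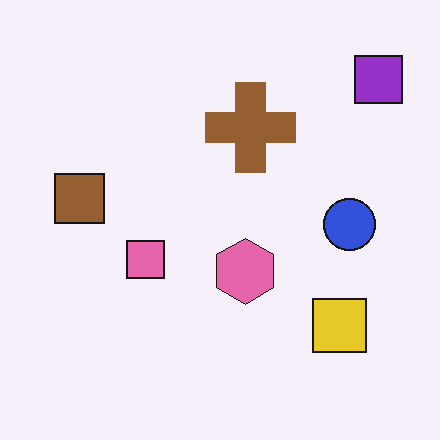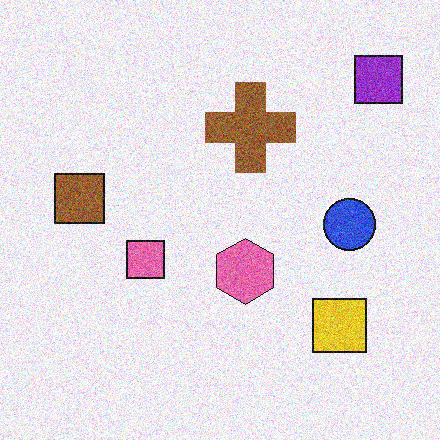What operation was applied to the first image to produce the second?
The second image is the first degraded with moderate additive noise.

Random speckle covers the whole image, including the flat background.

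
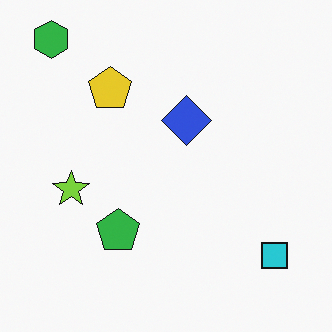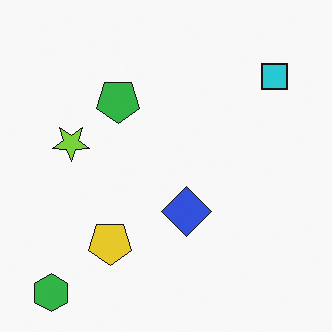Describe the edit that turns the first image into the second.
It was flipped vertically (top ↔ bottom).

The green hexagon is in the top-left of the first image and the bottom-left of the second — shapes on opposite sides of the horizontal midline have swapped in a mirror flip.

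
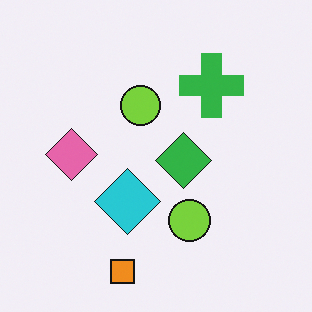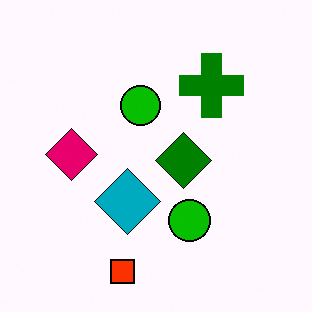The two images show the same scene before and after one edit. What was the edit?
Given much higher contrast.

Tones are pushed away from mid-grey across the whole image — a global contrast change.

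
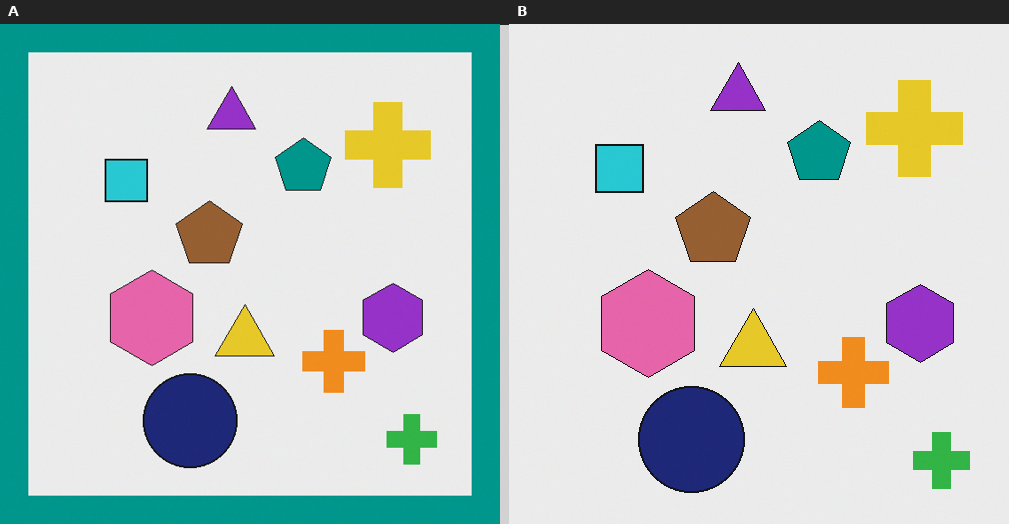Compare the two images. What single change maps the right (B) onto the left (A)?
The left (A) image is the right (B) framed with a teal border.

A solid teal frame runs around the edge of the left (A) image, with the content slightly shrunk inside it.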